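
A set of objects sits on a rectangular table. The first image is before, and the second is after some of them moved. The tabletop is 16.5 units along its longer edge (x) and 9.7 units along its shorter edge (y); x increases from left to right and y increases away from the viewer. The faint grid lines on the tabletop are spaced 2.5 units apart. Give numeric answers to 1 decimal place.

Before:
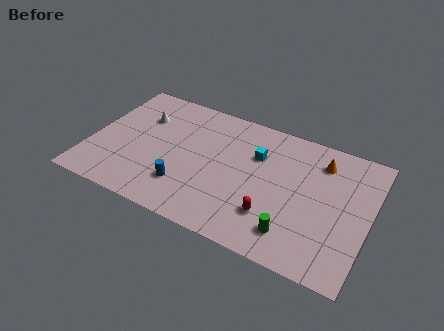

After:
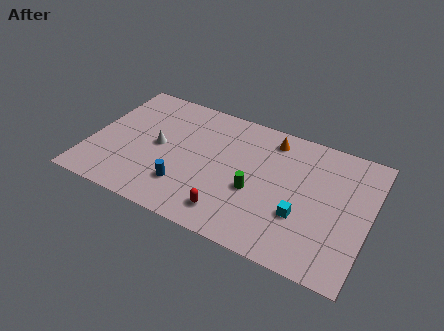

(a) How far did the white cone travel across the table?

2.3

The white cone was near (2.7, 6.8) before and (4.0, 4.9) after, so it travelled √(1.3² + 1.9²) ≈ 2.3 units.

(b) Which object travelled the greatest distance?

the cyan cube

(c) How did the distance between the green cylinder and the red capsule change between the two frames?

+1.0

Before: roughly 1.5 units apart; after: 2.5. That's 1.0 units further apart.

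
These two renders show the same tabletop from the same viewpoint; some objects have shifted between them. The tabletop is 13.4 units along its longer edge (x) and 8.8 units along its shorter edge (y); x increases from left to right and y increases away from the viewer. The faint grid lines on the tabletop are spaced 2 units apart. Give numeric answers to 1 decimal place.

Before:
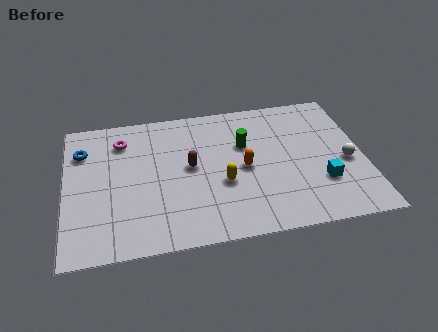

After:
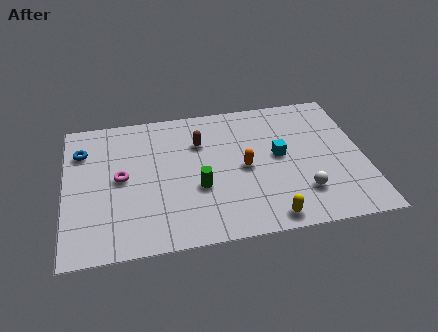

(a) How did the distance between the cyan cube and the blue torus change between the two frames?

-2.3

Before: roughly 11.3 units apart; after: 9.0. That's 2.3 units closer together.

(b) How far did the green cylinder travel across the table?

3.3

The green cylinder moved from about (8.1, 5.7) to (5.9, 3.3), a distance of √(2.2² + 2.4²) ≈ 3.3.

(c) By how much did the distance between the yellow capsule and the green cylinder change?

+1.3

They were about 2.5 units apart before and 3.8 after — 1.3 units further apart.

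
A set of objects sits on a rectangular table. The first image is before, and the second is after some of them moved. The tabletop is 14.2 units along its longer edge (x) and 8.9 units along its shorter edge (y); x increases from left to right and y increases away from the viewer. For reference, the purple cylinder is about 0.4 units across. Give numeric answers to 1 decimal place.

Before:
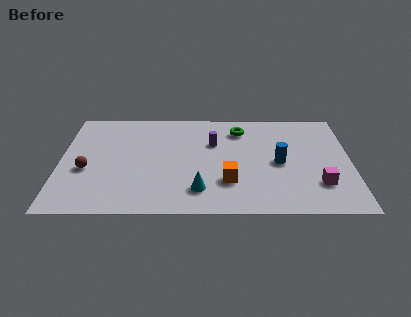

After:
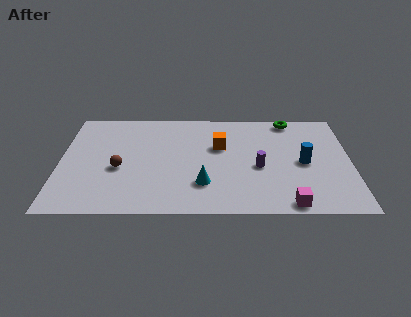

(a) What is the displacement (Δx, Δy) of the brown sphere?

(1.6, 0.1)

From the two frames, the brown sphere sits at roughly (1.3, 3.6) before and (2.9, 3.7) after.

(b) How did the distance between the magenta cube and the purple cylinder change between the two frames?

-2.9

They were about 6.2 units apart before and 3.3 after — 2.9 units closer together.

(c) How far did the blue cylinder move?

1.2

The blue cylinder moved from about (10.7, 4.2) to (11.9, 4.2), a distance of √(1.2² + 0.0²) ≈ 1.2.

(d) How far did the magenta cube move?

2.2

The magenta cube was near (12.6, 2.4) before and (11.1, 0.8) after, so it travelled √(1.5² + 1.6²) ≈ 2.2 units.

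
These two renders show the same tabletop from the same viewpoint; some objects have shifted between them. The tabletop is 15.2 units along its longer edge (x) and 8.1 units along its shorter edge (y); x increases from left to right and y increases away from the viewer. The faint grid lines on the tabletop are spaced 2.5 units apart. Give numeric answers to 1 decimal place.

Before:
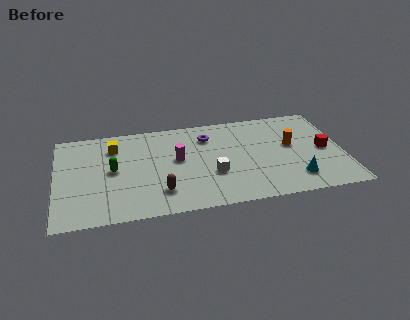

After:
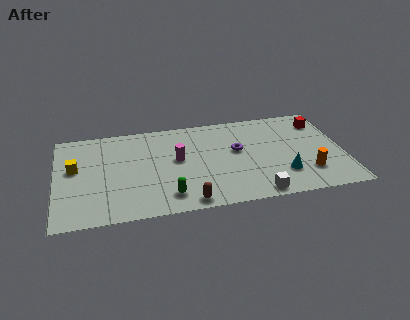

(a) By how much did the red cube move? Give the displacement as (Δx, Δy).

(0.0, 2.5)

From the two frames, the red cube sits at roughly (14.2, 3.9) before and (14.2, 6.4) after.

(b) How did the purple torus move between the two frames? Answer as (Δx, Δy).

(1.5, -1.5)

The purple torus started near (8.1, 6.2) and ended near (9.6, 4.7).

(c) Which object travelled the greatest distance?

the green capsule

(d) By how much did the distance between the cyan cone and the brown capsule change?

-1.8

Before: roughly 7.1 units apart; after: 5.3. That's 1.8 units closer together.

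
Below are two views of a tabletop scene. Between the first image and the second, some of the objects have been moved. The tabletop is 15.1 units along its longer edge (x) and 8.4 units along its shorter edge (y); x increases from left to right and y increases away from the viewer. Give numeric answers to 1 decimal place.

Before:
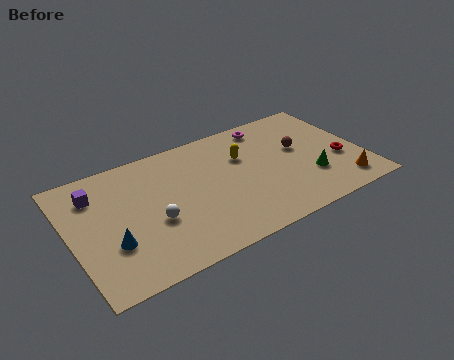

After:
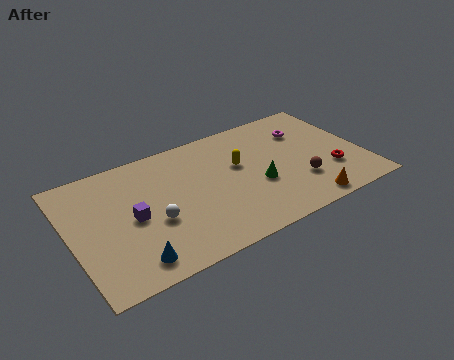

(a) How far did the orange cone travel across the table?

2.2

The orange cone was near (13.7, 1.4) before and (11.6, 0.9) after, so it travelled √(2.1² + 0.5²) ≈ 2.2 units.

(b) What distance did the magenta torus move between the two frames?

2.2

The magenta torus moved from about (10.7, 7.3) to (12.5, 6.1), a distance of √(1.8² + 1.2²) ≈ 2.2.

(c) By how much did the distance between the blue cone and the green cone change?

-3.2

The distance was about 10.3 in the first image and 7.1 in the second, so they moved 3.2 units closer together.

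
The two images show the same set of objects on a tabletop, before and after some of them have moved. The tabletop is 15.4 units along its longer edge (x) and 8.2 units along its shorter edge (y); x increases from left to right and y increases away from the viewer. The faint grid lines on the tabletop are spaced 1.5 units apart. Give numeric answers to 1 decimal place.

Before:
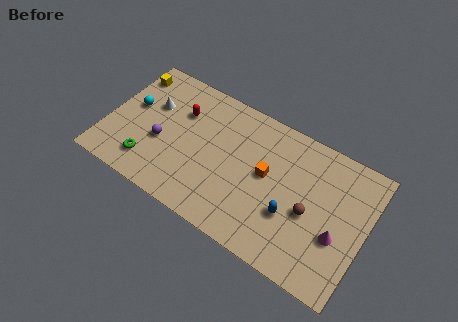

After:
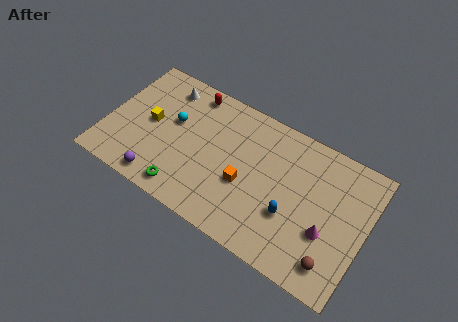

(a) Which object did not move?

the blue capsule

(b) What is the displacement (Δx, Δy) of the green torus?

(2.3, -0.6)

The green torus started near (2.8, 1.7) and ended near (5.1, 1.1).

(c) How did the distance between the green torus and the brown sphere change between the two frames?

-0.8

Before: roughly 9.6 units apart; after: 8.8. That's 0.8 units closer together.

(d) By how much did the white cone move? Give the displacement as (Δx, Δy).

(0.6, 1.5)

From the two frames, the white cone sits at roughly (2.4, 5.3) before and (3.0, 6.8) after.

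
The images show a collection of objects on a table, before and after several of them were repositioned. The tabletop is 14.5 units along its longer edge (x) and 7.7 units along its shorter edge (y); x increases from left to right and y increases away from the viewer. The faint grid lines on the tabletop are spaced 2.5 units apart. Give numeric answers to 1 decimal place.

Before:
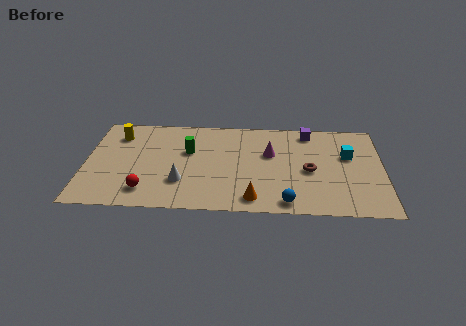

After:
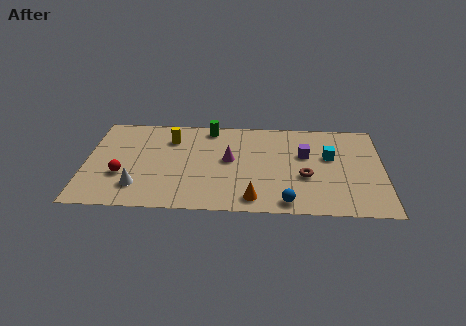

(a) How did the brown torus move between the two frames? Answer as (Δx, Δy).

(-0.2, -0.5)

The brown torus was at about (10.9, 3.5) and moved to about (10.7, 3.0).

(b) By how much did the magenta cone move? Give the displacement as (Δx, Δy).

(-2.0, -0.6)

The magenta cone was at about (9.0, 4.8) and moved to about (7.0, 4.2).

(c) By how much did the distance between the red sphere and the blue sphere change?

+1.4

They were about 6.8 units apart before and 8.2 after — 1.4 units further apart.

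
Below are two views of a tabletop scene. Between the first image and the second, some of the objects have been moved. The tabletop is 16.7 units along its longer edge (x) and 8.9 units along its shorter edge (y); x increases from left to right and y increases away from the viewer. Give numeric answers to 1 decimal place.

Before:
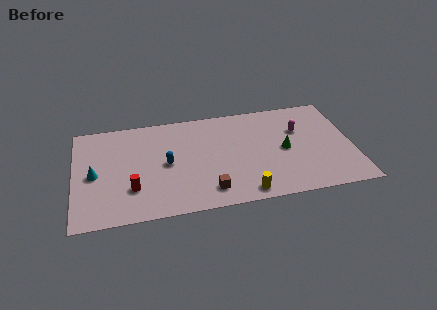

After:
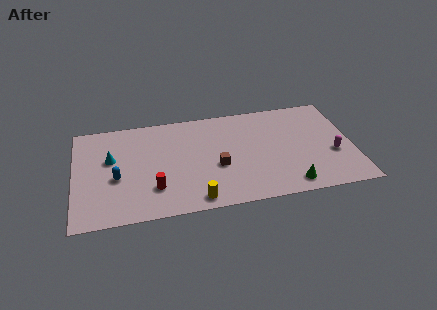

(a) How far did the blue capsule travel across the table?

3.1

From (5.5, 4.4) to (2.5, 3.7), the blue capsule covered √(3.0² + 0.7²) ≈ 3.1 units.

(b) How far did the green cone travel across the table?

3.1

From (12.6, 4.3) to (12.7, 1.2), the green cone covered √(0.1² + 3.1²) ≈ 3.1 units.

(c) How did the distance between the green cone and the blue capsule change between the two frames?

+3.4

The distance was about 7.1 in the first image and 10.5 in the second, so they moved 3.4 units further apart.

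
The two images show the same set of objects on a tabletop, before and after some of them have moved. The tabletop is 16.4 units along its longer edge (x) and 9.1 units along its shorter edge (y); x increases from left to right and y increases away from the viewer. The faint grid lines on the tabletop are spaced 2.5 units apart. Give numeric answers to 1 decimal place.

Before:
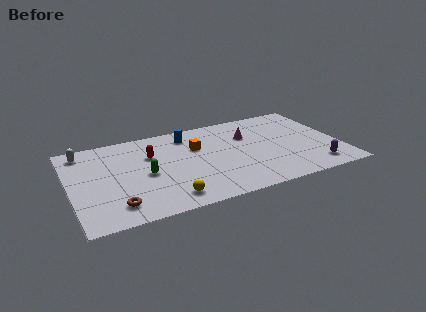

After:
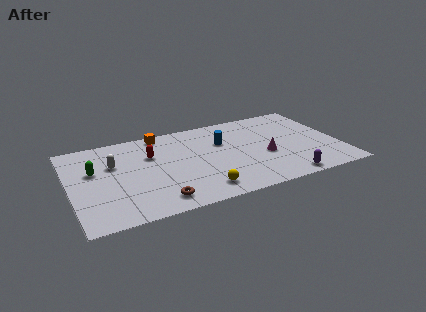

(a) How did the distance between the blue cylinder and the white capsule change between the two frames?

+0.3

The distance was about 6.4 in the first image and 6.7 in the second, so they moved 0.3 units further apart.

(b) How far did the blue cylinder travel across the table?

2.5

The blue cylinder moved from about (7.4, 7.5) to (9.4, 6.0), a distance of √(2.0² + 1.5²) ≈ 2.5.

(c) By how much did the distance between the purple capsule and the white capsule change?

-3.8

Before: roughly 15.0 units apart; after: 11.2. That's 3.8 units closer together.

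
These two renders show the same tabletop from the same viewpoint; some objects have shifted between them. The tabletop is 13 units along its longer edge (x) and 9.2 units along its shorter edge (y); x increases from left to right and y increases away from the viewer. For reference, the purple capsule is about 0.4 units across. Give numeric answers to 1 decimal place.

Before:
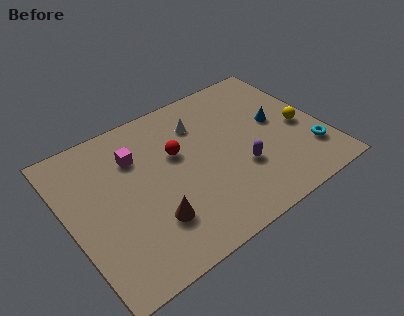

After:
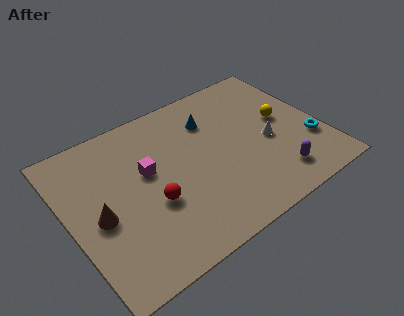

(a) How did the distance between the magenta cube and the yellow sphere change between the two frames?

-1.5

The distance was about 8.6 in the first image and 7.1 in the second, so they moved 1.5 units closer together.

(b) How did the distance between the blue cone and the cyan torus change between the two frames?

+3.0

They were about 3.0 units apart before and 6.0 after — 3.0 units further apart.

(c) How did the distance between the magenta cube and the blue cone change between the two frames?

-3.4

The distance was about 7.3 in the first image and 3.9 in the second, so they moved 3.4 units closer together.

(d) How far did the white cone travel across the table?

4.2

From (7.1, 6.9) to (10.2, 4.0), the white cone covered √(3.1² + 2.9²) ≈ 4.2 units.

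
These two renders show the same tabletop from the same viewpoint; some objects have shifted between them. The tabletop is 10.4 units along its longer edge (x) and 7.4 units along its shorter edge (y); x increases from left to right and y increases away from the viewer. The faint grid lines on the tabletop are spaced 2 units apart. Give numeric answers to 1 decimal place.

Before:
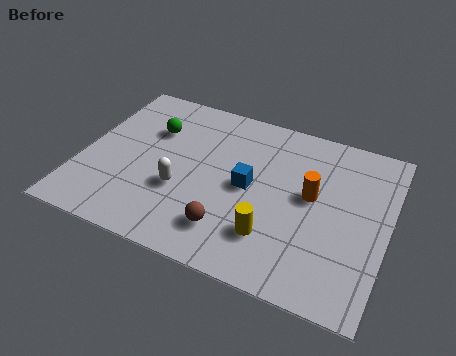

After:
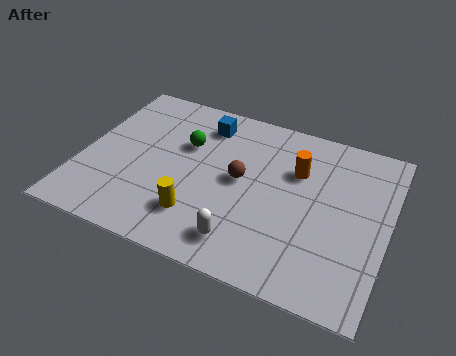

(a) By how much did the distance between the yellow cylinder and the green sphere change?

-2.4

They were about 5.5 units apart before and 3.1 after — 2.4 units closer together.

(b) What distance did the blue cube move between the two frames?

2.9

The blue cube was near (5.7, 3.7) before and (3.9, 6.0) after, so it travelled √(1.8² + 2.3²) ≈ 2.9 units.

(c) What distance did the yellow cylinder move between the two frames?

2.5

The yellow cylinder moved from about (6.7, 1.9) to (4.2, 1.8), a distance of √(2.5² + 0.1²) ≈ 2.5.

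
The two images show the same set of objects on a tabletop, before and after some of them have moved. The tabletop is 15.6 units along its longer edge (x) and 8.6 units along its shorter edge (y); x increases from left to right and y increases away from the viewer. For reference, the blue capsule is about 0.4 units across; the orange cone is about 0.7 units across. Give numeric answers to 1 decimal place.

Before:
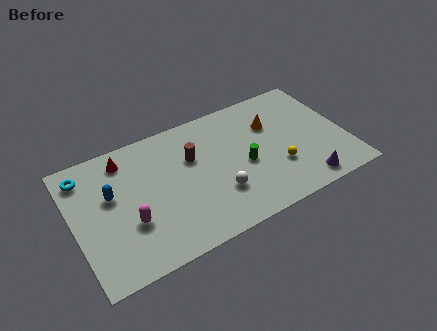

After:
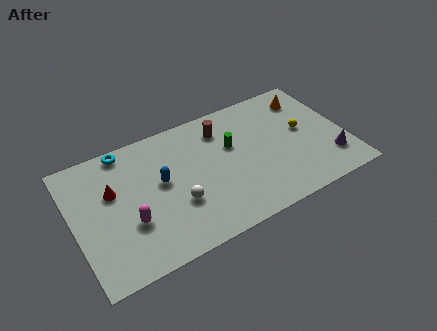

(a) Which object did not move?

the magenta capsule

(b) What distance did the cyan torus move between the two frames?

2.5

The cyan torus moved from about (0.9, 7.1) to (3.3, 7.8), a distance of √(2.4² + 0.7²) ≈ 2.5.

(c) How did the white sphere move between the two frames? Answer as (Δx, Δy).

(-2.3, 0.4)

From the two frames, the white sphere sits at roughly (8.0, 2.6) before and (5.7, 3.0) after.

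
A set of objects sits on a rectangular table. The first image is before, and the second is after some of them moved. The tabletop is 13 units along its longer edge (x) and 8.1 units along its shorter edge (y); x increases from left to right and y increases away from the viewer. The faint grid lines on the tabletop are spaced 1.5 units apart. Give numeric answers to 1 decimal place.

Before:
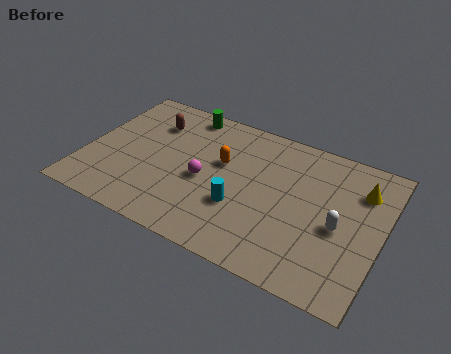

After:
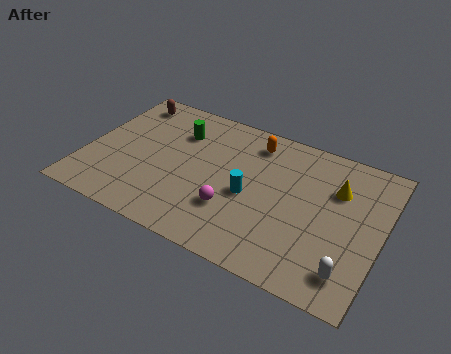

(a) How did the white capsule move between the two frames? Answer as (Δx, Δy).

(0.7, -2.1)

From the two frames, the white capsule sits at roughly (11.2, 3.6) before and (11.9, 1.5) after.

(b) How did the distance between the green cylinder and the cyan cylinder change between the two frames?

-1.2

They were about 5.4 units apart before and 4.2 after — 1.2 units closer together.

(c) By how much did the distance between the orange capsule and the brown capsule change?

+2.3

They were about 3.5 units apart before and 5.8 after — 2.3 units further apart.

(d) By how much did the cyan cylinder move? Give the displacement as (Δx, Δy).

(0.3, 0.8)

The cyan cylinder started near (7.0, 2.8) and ended near (7.3, 3.6).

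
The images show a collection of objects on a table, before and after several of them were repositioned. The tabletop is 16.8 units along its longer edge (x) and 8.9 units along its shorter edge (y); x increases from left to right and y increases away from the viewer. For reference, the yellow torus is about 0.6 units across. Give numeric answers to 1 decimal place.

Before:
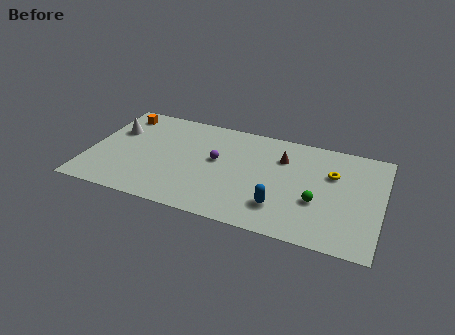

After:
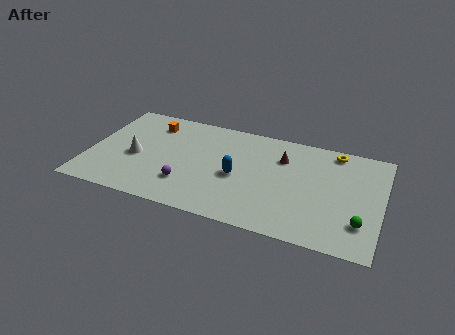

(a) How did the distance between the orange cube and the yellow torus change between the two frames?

-2.0

The distance was about 12.6 in the first image and 10.6 in the second, so they moved 2.0 units closer together.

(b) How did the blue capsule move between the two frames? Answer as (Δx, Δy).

(-2.6, 1.8)

The blue capsule was at about (11.2, 2.2) and moved to about (8.6, 4.0).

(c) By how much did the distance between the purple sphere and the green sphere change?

+3.8

They were about 6.1 units apart before and 9.9 after — 3.8 units further apart.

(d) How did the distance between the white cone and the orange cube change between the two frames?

+1.7

The distance was about 1.6 in the first image and 3.3 in the second, so they moved 1.7 units further apart.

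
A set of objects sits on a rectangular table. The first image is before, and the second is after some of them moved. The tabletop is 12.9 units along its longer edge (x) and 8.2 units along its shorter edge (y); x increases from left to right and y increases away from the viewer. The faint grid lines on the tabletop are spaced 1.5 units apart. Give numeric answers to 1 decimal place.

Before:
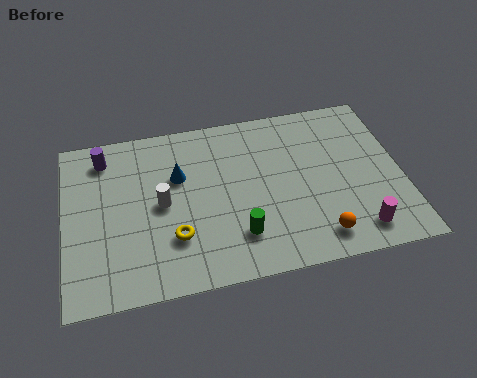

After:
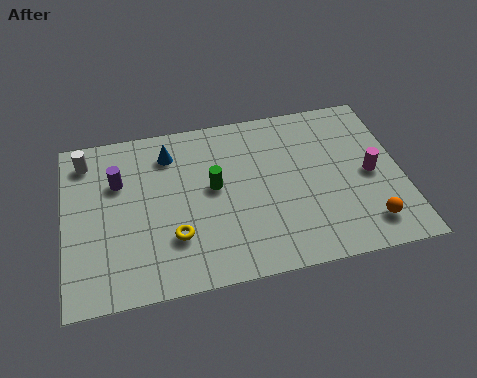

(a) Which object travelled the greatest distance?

the white cylinder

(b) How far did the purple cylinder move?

1.4

The purple cylinder was near (1.6, 6.8) before and (2.1, 5.5) after, so it travelled √(0.5² + 1.3²) ≈ 1.4 units.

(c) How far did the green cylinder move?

2.6

The green cylinder was near (6.5, 2.0) before and (5.7, 4.5) after, so it travelled √(0.8² + 2.5²) ≈ 2.6 units.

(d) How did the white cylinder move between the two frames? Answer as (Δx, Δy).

(-2.8, 2.7)

From the two frames, the white cylinder sits at roughly (3.7, 4.1) before and (0.9, 6.8) after.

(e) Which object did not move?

the yellow torus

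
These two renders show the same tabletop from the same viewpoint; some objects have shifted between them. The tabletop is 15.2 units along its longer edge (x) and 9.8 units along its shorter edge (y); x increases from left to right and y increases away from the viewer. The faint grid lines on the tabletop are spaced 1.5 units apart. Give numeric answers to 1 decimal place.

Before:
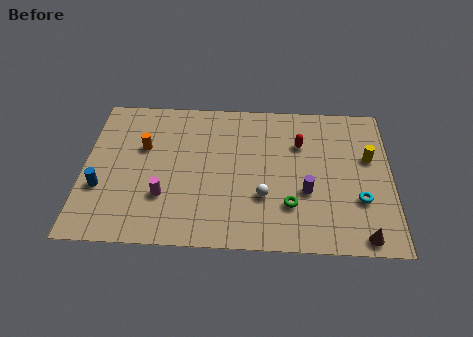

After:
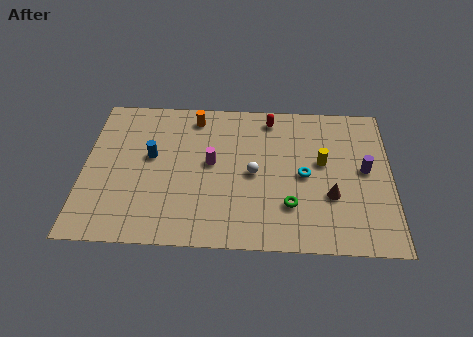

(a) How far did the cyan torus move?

3.1

From (13.6, 3.2) to (10.9, 4.7), the cyan torus covered √(2.7² + 1.5²) ≈ 3.1 units.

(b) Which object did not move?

the green torus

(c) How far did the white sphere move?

1.6

The white sphere was near (8.9, 3.2) before and (8.4, 4.7) after, so it travelled √(0.5² + 1.5²) ≈ 1.6 units.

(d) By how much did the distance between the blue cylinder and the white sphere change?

-2.8

Before: roughly 8.0 units apart; after: 5.2. That's 2.8 units closer together.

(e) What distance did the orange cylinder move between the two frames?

3.3

The orange cylinder was near (2.9, 6.2) before and (5.4, 8.4) after, so it travelled √(2.5² + 2.2²) ≈ 3.3 units.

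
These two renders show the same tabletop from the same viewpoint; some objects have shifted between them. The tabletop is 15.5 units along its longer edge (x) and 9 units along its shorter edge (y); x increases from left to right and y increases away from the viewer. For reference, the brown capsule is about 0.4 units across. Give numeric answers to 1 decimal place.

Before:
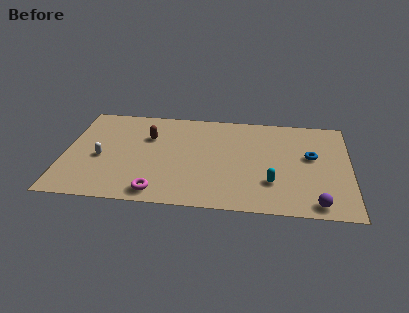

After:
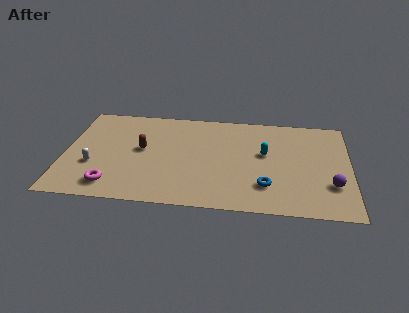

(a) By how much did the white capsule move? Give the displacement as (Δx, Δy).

(-0.4, -0.7)

The white capsule was at about (2.0, 3.9) and moved to about (1.6, 3.2).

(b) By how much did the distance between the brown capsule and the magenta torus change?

-1.3

Before: roughly 5.0 units apart; after: 3.7. That's 1.3 units closer together.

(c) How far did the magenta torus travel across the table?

2.5

The magenta torus moved from about (5.2, 1.1) to (2.7, 1.5), a distance of √(2.5² + 0.4²) ≈ 2.5.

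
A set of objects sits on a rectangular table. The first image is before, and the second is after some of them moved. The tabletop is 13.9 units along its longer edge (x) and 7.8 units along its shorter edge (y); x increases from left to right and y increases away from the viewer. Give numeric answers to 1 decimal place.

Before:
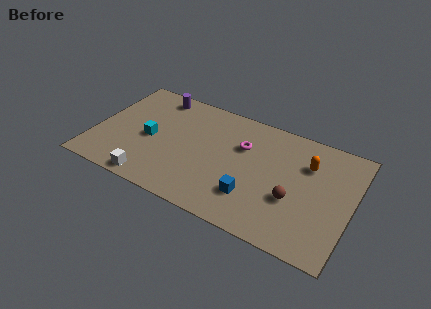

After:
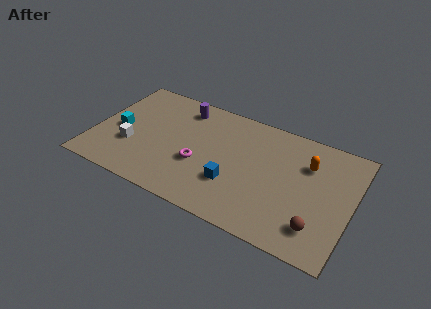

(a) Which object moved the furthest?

the magenta torus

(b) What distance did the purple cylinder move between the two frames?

1.5

The purple cylinder moved from about (2.9, 6.8) to (4.4, 6.5), a distance of √(1.5² + 0.3²) ≈ 1.5.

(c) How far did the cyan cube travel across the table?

1.7

The cyan cube was near (3.0, 3.6) before and (1.3, 3.6) after, so it travelled √(1.7² + 0.0²) ≈ 1.7 units.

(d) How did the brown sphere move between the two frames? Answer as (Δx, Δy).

(1.4, -1.2)

The brown sphere was at about (10.9, 2.9) and moved to about (12.3, 1.7).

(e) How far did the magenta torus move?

3.0

From (7.9, 5.2) to (5.8, 3.0), the magenta torus covered √(2.1² + 2.2²) ≈ 3.0 units.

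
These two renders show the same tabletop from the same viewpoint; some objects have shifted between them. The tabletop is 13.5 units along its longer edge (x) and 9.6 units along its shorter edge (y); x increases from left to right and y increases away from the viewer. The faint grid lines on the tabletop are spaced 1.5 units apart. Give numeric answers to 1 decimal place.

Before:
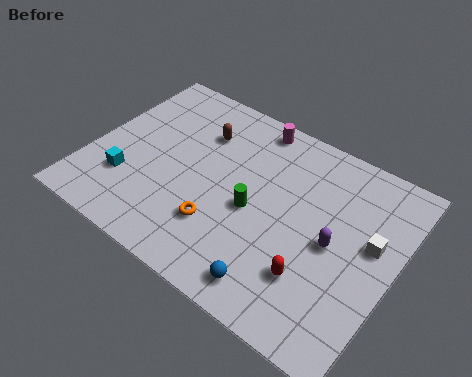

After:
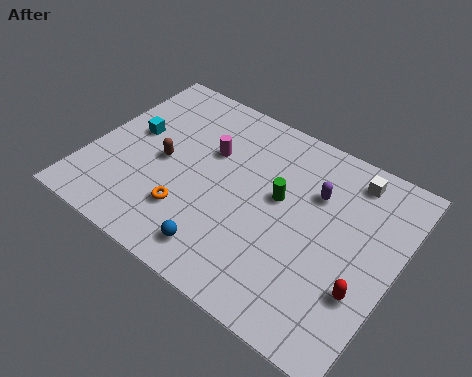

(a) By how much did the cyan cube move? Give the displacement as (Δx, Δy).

(-0.3, 2.6)

The cyan cube started near (1.9, 2.8) and ended near (1.6, 5.4).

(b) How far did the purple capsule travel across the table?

2.3

From (10.9, 4.6) to (9.7, 6.6), the purple capsule covered √(1.2² + 2.0²) ≈ 2.3 units.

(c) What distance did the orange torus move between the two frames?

1.4

The orange torus moved from about (6.2, 2.7) to (4.8, 2.6), a distance of √(1.4² + 0.1²) ≈ 1.4.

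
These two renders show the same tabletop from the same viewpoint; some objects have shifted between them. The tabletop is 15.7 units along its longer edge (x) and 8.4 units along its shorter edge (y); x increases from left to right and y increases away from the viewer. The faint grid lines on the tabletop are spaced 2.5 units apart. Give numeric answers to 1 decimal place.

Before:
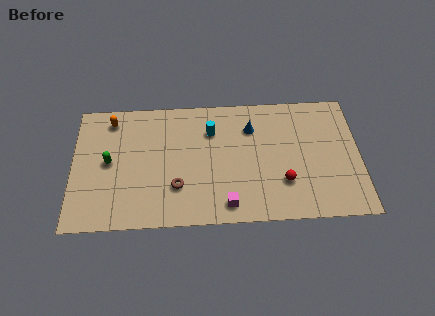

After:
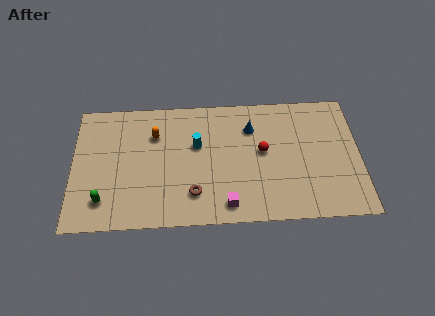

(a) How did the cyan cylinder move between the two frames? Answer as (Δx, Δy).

(-0.8, -0.9)

From the two frames, the cyan cylinder sits at roughly (7.6, 6.1) before and (6.8, 5.2) after.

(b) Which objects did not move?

the blue cone and the magenta cube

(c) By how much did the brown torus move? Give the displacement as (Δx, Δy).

(0.9, -0.5)

The brown torus started near (5.7, 2.5) and ended near (6.6, 2.0).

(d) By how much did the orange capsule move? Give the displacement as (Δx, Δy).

(2.4, -1.1)

From the two frames, the orange capsule sits at roughly (2.1, 7.1) before and (4.5, 6.0) after.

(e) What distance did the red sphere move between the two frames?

2.4

The red sphere moved from about (11.5, 2.5) to (10.4, 4.6), a distance of √(1.1² + 2.1²) ≈ 2.4.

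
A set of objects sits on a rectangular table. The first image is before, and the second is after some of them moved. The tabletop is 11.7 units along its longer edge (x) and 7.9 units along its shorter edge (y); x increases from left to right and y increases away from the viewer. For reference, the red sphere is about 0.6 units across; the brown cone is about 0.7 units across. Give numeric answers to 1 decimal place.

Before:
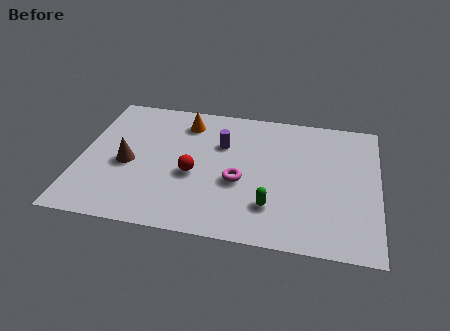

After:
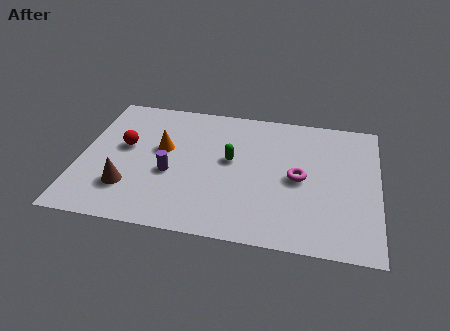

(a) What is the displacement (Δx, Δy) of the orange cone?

(-0.8, -1.8)

The orange cone started near (4.0, 6.4) and ended near (3.2, 4.6).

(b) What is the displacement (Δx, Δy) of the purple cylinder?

(-1.9, -2.1)

The purple cylinder was at about (5.5, 5.3) and moved to about (3.6, 3.2).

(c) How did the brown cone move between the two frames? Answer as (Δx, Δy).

(0.1, -1.4)

The brown cone was at about (1.9, 3.5) and moved to about (2.0, 2.1).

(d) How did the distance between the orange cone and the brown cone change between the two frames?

-0.8

They were about 3.6 units apart before and 2.8 after — 0.8 units closer together.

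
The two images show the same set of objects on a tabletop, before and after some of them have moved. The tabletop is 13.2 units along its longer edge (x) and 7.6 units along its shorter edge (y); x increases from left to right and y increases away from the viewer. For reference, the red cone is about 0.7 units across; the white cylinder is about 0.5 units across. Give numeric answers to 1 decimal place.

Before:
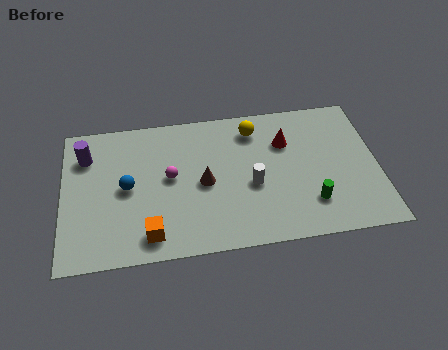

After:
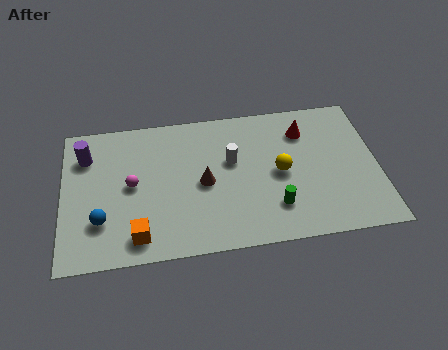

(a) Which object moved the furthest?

the yellow sphere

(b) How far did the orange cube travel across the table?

0.5

The orange cube moved from about (3.6, 1.2) to (3.1, 1.2), a distance of √(0.5² + 0.0²) ≈ 0.5.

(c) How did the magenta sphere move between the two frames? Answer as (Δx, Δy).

(-1.6, -0.2)

The magenta sphere was at about (4.5, 4.1) and moved to about (2.9, 3.9).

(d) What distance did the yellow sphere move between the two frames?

2.7

From (8.1, 6.2) to (9.1, 3.7), the yellow sphere covered √(1.0² + 2.5²) ≈ 2.7 units.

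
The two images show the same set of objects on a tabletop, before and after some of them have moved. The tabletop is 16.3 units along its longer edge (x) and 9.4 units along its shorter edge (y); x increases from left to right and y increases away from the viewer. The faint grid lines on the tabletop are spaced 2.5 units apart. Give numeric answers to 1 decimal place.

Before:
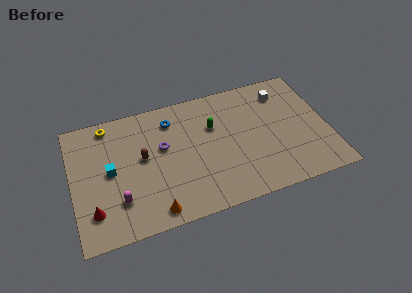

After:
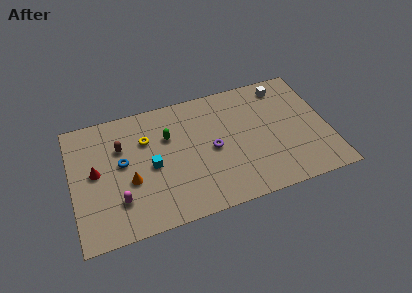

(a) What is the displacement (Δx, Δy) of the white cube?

(0.1, 0.5)

The white cube was at about (13.7, 7.5) and moved to about (13.8, 8.0).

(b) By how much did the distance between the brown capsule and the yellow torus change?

-2.1

Before: roughly 3.7 units apart; after: 1.6. That's 2.1 units closer together.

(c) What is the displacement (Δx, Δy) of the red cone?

(0.3, 2.8)

The red cone started near (1.2, 2.2) and ended near (1.5, 5.0).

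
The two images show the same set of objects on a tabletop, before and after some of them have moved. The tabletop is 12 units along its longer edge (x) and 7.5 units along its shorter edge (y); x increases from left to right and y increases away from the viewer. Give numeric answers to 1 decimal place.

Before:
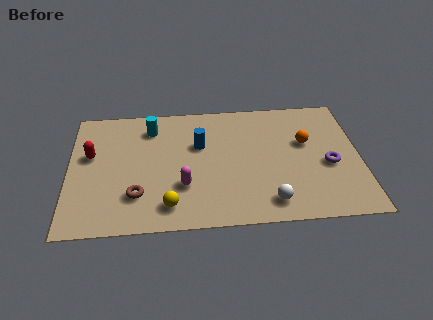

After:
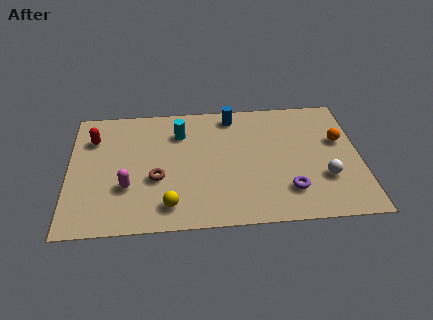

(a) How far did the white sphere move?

2.6

The white sphere was near (8.2, 1.2) before and (10.5, 2.4) after, so it travelled √(2.3² + 1.2²) ≈ 2.6 units.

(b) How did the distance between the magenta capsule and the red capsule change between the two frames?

-1.0

The distance was about 4.3 in the first image and 3.3 in the second, so they moved 1.0 units closer together.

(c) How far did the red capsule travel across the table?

1.0

The red capsule moved from about (0.9, 4.5) to (1.0, 5.5), a distance of √(0.1² + 1.0²) ≈ 1.0.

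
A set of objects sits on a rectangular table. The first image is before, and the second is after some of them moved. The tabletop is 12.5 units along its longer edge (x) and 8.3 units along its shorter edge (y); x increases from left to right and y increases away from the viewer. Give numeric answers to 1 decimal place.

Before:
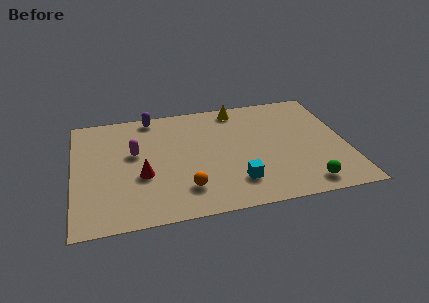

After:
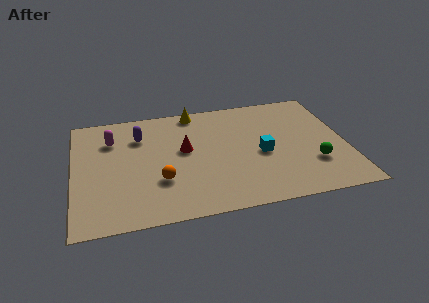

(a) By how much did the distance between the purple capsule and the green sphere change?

-0.7

Before: roughly 9.3 units apart; after: 8.6. That's 0.7 units closer together.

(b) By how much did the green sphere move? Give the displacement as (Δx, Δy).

(0.5, 1.4)

From the two frames, the green sphere sits at roughly (10.4, 1.1) before and (10.9, 2.5) after.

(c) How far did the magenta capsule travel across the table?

1.6

The magenta capsule was near (2.8, 4.9) before and (1.8, 6.1) after, so it travelled √(1.0² + 1.2²) ≈ 1.6 units.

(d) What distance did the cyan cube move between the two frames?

2.2

From (7.3, 1.9) to (8.6, 3.7), the cyan cube covered √(1.3² + 1.8²) ≈ 2.2 units.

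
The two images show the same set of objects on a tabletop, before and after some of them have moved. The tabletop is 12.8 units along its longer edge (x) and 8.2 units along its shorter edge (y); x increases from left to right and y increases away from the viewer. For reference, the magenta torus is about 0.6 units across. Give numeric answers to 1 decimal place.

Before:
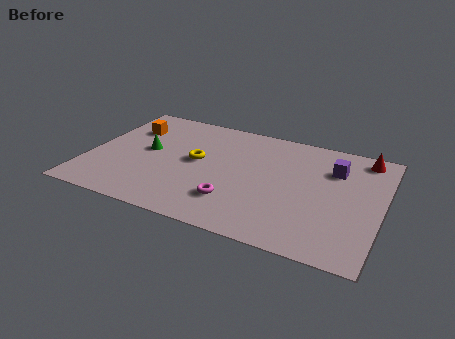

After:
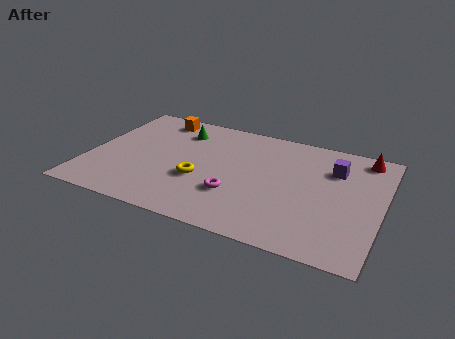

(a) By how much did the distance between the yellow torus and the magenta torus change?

-1.3

The distance was about 3.0 in the first image and 1.7 in the second, so they moved 1.3 units closer together.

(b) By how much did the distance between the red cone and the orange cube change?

-1.2

The distance was about 10.4 in the first image and 9.2 in the second, so they moved 1.2 units closer together.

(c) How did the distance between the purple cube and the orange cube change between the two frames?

-1.0

Before: roughly 9.1 units apart; after: 8.1. That's 1.0 units closer together.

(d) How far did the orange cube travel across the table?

1.6

The orange cube was near (1.5, 5.9) before and (2.6, 7.1) after, so it travelled √(1.1² + 1.2²) ≈ 1.6 units.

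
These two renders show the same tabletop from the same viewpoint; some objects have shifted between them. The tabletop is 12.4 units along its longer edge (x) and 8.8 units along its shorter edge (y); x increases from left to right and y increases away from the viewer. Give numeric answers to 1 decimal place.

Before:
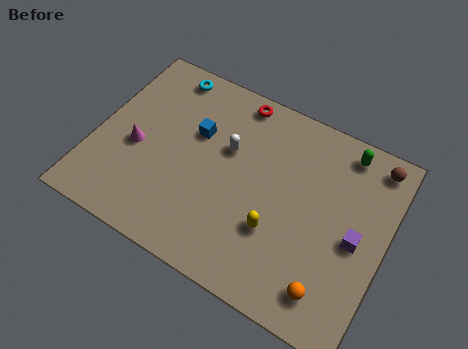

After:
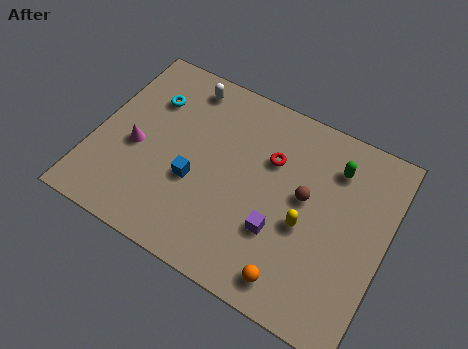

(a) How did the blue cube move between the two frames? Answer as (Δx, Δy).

(0.3, -2.2)

From the two frames, the blue cube sits at roughly (4.1, 5.6) before and (4.4, 3.4) after.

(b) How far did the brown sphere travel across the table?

3.8

The brown sphere moved from about (11.5, 7.7) to (8.9, 4.9), a distance of √(2.6² + 2.8²) ≈ 3.8.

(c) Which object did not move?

the magenta cone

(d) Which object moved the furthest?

the brown sphere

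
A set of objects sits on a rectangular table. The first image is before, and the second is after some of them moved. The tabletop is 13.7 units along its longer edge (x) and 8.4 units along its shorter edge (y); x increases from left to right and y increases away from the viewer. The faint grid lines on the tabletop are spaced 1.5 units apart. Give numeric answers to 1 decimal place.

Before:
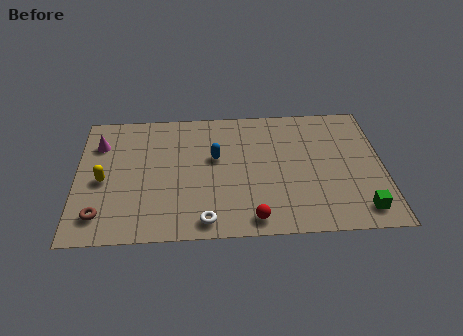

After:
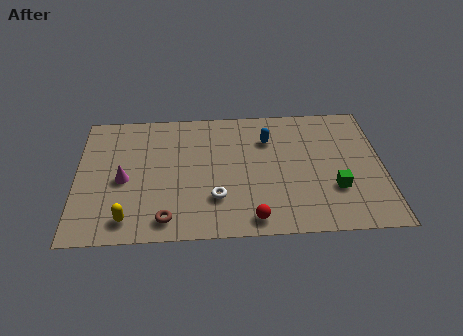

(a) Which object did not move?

the red sphere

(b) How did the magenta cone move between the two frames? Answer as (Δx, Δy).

(1.1, -2.4)

From the two frames, the magenta cone sits at roughly (1.0, 6.2) before and (2.1, 3.8) after.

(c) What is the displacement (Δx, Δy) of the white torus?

(0.5, 1.4)

From the two frames, the white torus sits at roughly (5.7, 1.0) before and (6.2, 2.4) after.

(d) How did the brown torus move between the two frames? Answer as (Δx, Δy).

(2.9, -0.4)

From the two frames, the brown torus sits at roughly (1.1, 1.6) before and (4.0, 1.2) after.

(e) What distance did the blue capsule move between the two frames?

2.6

The blue capsule was near (6.2, 5.0) before and (8.6, 6.1) after, so it travelled √(2.4² + 1.1²) ≈ 2.6 units.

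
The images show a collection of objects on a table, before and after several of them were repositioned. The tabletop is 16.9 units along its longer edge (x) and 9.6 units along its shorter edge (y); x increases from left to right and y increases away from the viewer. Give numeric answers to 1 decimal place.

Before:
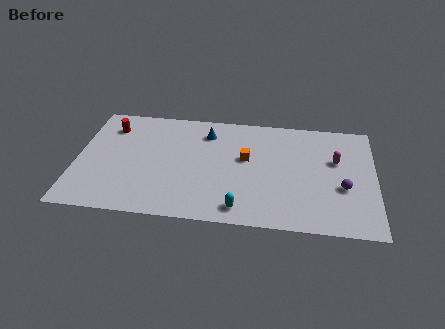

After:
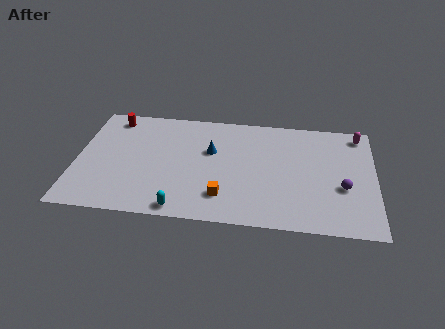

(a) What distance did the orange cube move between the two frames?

3.6

The orange cube moved from about (9.6, 5.6) to (8.4, 2.2), a distance of √(1.2² + 3.4²) ≈ 3.6.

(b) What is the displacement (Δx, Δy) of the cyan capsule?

(-3.3, -0.4)

The cyan capsule started near (9.4, 1.3) and ended near (6.1, 0.9).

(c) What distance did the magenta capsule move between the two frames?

2.7

From (14.7, 6.0) to (16.0, 8.4), the magenta capsule covered √(1.3² + 2.4²) ≈ 2.7 units.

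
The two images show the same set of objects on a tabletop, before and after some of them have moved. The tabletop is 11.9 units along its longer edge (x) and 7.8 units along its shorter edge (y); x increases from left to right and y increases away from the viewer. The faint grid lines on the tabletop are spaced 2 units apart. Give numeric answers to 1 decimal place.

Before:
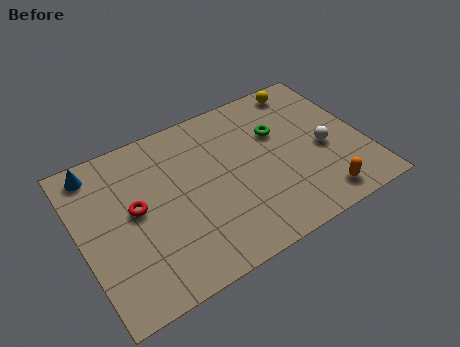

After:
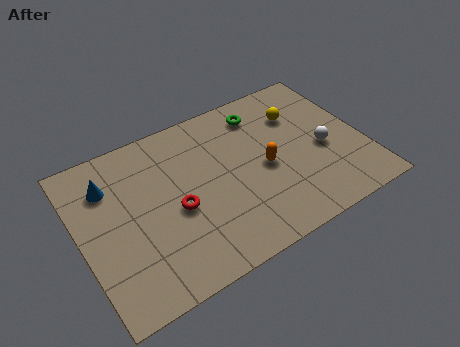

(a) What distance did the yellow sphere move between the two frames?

1.4

The yellow sphere moved from about (10.0, 6.9) to (9.5, 5.6), a distance of √(0.5² + 1.3²) ≈ 1.4.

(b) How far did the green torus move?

1.4

From (8.5, 5.1) to (8.0, 6.4), the green torus covered √(0.5² + 1.3²) ≈ 1.4 units.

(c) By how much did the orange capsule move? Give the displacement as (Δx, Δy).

(-1.9, 2.5)

The orange capsule started near (9.6, 1.1) and ended near (7.7, 3.6).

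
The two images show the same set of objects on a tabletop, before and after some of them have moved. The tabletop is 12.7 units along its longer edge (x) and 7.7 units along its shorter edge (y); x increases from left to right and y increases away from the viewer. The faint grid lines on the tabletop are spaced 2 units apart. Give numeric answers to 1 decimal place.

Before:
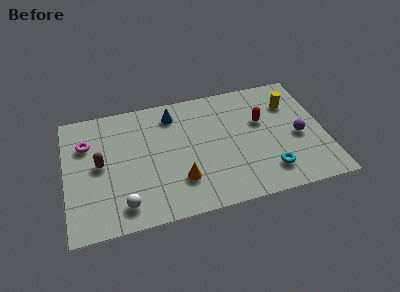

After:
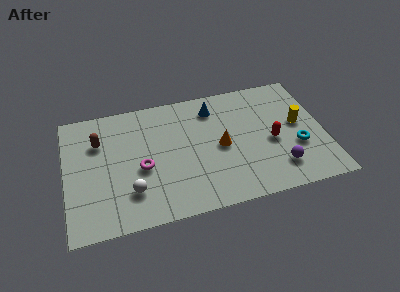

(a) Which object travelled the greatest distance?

the magenta torus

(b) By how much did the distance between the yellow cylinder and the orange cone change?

-2.8

The distance was about 6.7 in the first image and 3.9 in the second, so they moved 2.8 units closer together.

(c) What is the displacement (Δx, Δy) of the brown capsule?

(0.0, 1.4)

The brown capsule started near (1.7, 4.0) and ended near (1.7, 5.4).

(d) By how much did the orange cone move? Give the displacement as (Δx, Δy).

(2.1, 1.6)

From the two frames, the orange cone sits at roughly (5.5, 2.1) before and (7.6, 3.7) after.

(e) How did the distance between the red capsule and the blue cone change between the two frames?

-0.7

The distance was about 4.6 in the first image and 3.9 in the second, so they moved 0.7 units closer together.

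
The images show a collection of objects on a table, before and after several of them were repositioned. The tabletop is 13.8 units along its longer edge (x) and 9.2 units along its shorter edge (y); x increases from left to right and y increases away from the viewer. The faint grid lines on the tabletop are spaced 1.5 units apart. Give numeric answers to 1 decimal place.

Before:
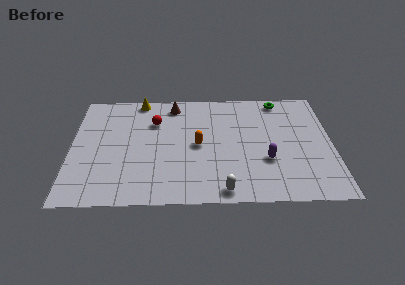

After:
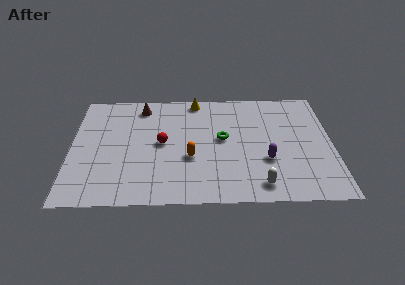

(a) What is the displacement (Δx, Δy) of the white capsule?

(1.9, 0.4)

From the two frames, the white capsule sits at roughly (8.0, 0.9) before and (9.9, 1.3) after.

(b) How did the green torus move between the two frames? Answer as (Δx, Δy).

(-3.1, -3.2)

From the two frames, the green torus sits at roughly (11.1, 8.2) before and (8.0, 5.0) after.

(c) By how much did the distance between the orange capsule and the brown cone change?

+1.4

Before: roughly 3.6 units apart; after: 5.0. That's 1.4 units further apart.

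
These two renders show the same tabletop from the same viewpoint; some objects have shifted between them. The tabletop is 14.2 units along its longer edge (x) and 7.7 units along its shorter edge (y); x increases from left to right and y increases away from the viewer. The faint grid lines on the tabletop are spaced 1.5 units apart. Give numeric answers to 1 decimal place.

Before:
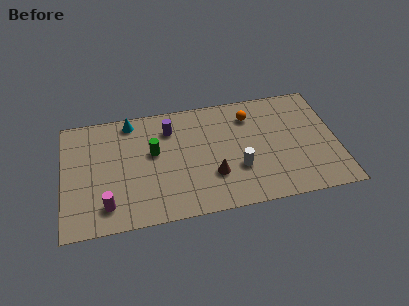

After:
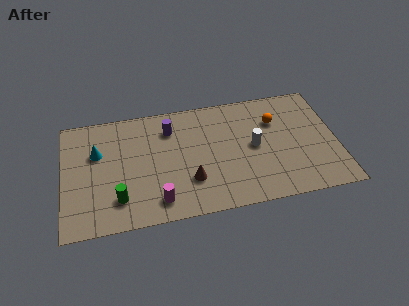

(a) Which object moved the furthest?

the green cylinder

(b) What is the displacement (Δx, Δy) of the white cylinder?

(0.9, 1.3)

The white cylinder started near (9.0, 2.6) and ended near (9.9, 3.9).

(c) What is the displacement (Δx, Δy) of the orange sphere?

(1.3, -0.6)

The orange sphere started near (9.8, 6.0) and ended near (11.1, 5.4).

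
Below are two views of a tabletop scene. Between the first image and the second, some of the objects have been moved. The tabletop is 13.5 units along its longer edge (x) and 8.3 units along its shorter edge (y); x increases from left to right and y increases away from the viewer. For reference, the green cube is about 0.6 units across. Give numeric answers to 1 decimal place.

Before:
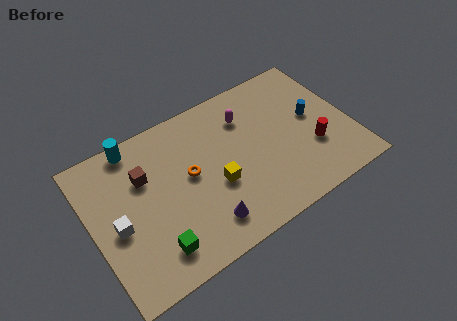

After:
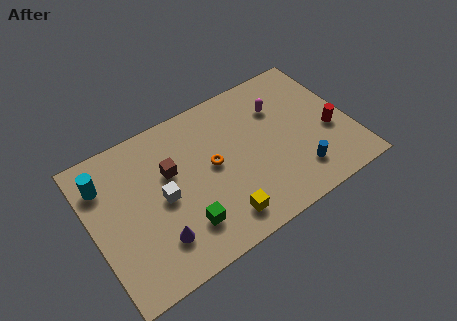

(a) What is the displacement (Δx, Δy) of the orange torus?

(1.2, -0.1)

The orange torus started near (5.1, 4.5) and ended near (6.3, 4.4).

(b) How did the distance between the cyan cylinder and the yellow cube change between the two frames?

+1.7

They were about 5.5 units apart before and 7.2 after — 1.7 units further apart.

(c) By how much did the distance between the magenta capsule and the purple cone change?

+2.6

The distance was about 5.5 in the first image and 8.1 in the second, so they moved 2.6 units further apart.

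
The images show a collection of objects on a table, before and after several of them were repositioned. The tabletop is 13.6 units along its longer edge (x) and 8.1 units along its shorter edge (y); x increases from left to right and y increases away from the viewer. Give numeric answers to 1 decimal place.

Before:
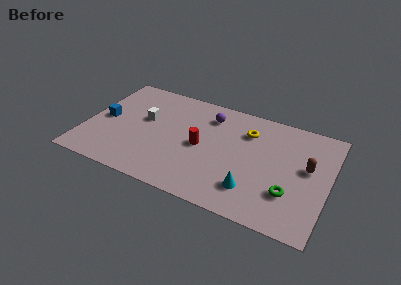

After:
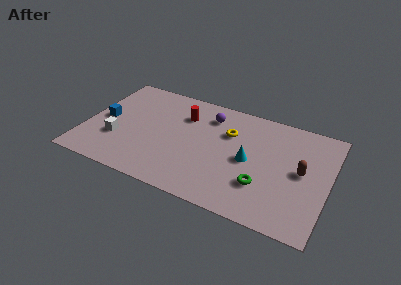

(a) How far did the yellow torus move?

1.1

The yellow torus was near (8.9, 6.0) before and (7.9, 5.5) after, so it travelled √(1.0² + 0.5²) ≈ 1.1 units.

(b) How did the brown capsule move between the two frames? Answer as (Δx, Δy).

(-0.3, -0.4)

The brown capsule was at about (12.4, 4.6) and moved to about (12.1, 4.2).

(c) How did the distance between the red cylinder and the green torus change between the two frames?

+0.6

The distance was about 5.3 in the first image and 5.9 in the second, so they moved 0.6 units further apart.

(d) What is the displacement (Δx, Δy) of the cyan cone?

(-0.4, 2.0)

The cyan cone was at about (9.6, 1.9) and moved to about (9.2, 3.9).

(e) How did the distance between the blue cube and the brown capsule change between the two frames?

-0.3

The distance was about 11.4 in the first image and 11.1 in the second, so they moved 0.3 units closer together.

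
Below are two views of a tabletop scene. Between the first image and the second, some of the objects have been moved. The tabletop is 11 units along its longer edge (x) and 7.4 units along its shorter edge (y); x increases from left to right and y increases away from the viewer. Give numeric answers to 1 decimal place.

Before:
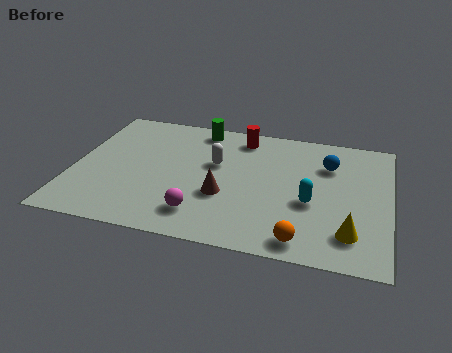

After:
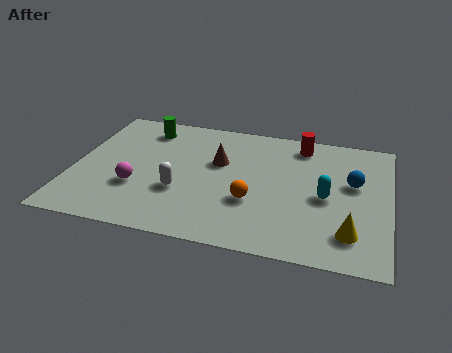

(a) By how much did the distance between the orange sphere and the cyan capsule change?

+0.5

They were about 2.1 units apart before and 2.6 after — 0.5 units further apart.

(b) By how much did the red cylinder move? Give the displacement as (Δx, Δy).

(2.1, 0.0)

The red cylinder was at about (5.7, 6.3) and moved to about (7.8, 6.3).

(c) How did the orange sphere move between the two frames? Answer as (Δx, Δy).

(-1.8, 1.7)

The orange sphere was at about (8.1, 0.9) and moved to about (6.3, 2.6).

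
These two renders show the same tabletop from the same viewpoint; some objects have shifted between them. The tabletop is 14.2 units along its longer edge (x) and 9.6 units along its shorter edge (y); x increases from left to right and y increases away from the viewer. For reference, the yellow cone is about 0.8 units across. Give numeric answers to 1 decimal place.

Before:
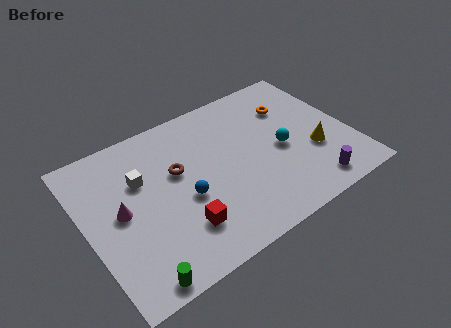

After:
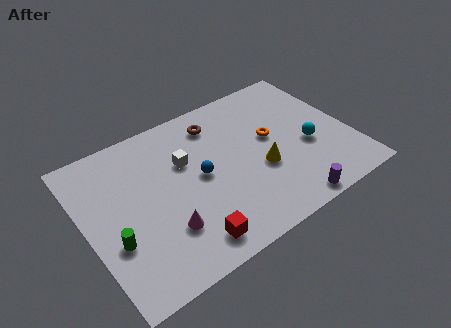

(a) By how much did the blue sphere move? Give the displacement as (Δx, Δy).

(1.0, 0.9)

The blue sphere started near (5.1, 4.0) and ended near (6.1, 4.9).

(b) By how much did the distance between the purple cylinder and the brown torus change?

-0.4

They were about 7.9 units apart before and 7.5 after — 0.4 units closer together.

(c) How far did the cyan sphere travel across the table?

1.5

The cyan sphere moved from about (10.5, 4.4) to (11.9, 3.9), a distance of √(1.4² + 0.5²) ≈ 1.5.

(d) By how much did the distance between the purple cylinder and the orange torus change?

-1.0

The distance was about 5.6 in the first image and 4.6 in the second, so they moved 1.0 units closer together.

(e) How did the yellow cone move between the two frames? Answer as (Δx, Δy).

(-2.9, 0.3)

The yellow cone was at about (12.1, 3.4) and moved to about (9.2, 3.7).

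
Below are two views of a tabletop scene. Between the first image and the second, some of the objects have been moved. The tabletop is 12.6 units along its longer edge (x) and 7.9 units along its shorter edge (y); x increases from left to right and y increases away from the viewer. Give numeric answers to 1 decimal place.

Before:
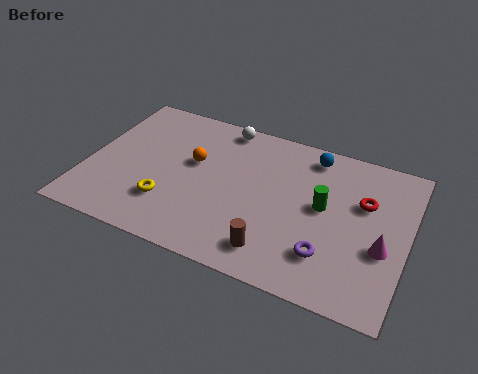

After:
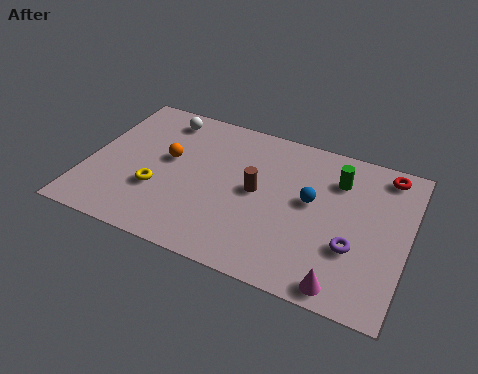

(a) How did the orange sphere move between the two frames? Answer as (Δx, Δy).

(-1.0, -0.2)

From the two frames, the orange sphere sits at roughly (4.1, 4.7) before and (3.1, 4.5) after.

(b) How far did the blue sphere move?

2.4

The blue sphere was near (8.6, 6.8) before and (8.8, 4.4) after, so it travelled √(0.2² + 2.4²) ≈ 2.4 units.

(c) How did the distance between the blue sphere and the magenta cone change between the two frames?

-0.9

Before: roughly 4.8 units apart; after: 3.9. That's 0.9 units closer together.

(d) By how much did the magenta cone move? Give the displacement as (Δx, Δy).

(-1.3, -2.3)

The magenta cone started near (11.7, 3.1) and ended near (10.4, 0.8).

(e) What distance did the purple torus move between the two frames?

1.1

From (9.7, 2.0) to (10.6, 2.7), the purple torus covered √(0.9² + 0.7²) ≈ 1.1 units.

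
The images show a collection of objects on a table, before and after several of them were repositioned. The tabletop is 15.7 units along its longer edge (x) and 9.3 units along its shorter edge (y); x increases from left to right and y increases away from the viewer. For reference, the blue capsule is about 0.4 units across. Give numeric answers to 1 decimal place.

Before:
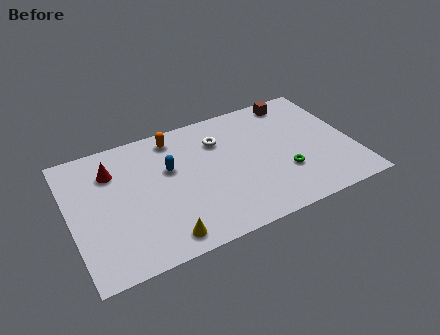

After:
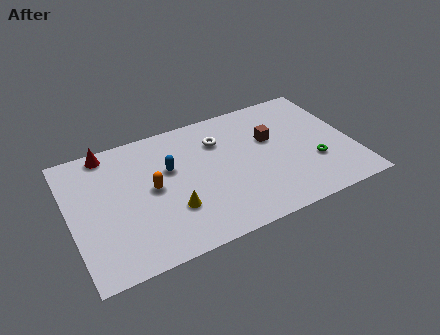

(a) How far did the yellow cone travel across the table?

1.8

From (4.7, 1.2) to (5.4, 2.9), the yellow cone covered √(0.7² + 1.7²) ≈ 1.8 units.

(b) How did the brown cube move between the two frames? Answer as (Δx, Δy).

(-1.7, -2.4)

The brown cube started near (13.0, 8.2) and ended near (11.3, 5.8).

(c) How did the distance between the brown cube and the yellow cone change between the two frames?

-4.3

Before: roughly 10.9 units apart; after: 6.6. That's 4.3 units closer together.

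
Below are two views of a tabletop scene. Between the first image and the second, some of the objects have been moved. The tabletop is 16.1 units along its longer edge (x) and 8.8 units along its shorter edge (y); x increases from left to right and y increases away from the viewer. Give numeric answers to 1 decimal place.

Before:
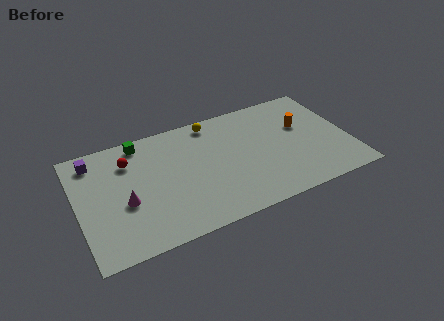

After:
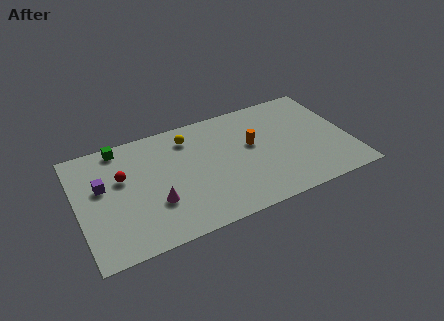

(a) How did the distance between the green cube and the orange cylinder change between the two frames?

-1.7

The distance was about 9.8 in the first image and 8.1 in the second, so they moved 1.7 units closer together.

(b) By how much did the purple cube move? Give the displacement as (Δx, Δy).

(0.3, -2.1)

The purple cube started near (1.2, 7.4) and ended near (1.5, 5.3).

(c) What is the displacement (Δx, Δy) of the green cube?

(-1.2, 0.1)

The green cube was at about (4.0, 7.8) and moved to about (2.8, 7.9).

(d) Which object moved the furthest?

the orange cylinder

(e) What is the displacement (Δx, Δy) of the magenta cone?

(1.7, -0.7)

The magenta cone started near (2.7, 3.6) and ended near (4.4, 2.9).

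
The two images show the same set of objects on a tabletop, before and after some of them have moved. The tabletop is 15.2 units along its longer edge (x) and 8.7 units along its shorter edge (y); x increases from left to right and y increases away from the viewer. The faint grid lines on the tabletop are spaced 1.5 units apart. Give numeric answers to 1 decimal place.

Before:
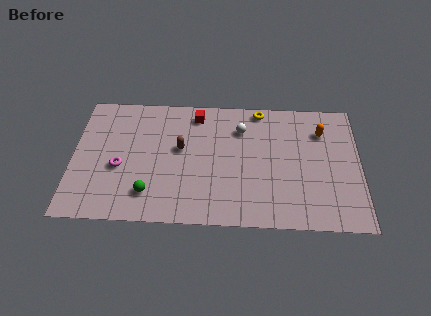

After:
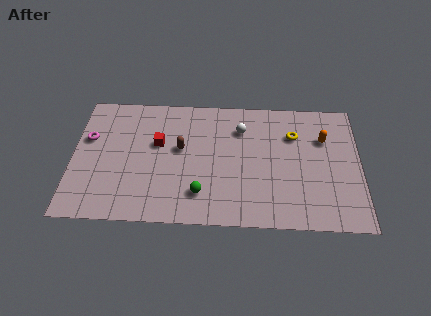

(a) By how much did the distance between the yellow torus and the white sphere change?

+1.1

The distance was about 1.7 in the first image and 2.8 in the second, so they moved 1.1 units further apart.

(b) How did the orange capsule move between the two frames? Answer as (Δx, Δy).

(0.1, -0.5)

From the two frames, the orange capsule sits at roughly (13.2, 6.5) before and (13.3, 6.0) after.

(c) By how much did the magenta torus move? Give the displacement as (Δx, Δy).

(-1.7, 1.9)

The magenta torus started near (2.5, 3.6) and ended near (0.8, 5.5).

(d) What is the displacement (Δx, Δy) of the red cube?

(-2.0, -2.1)

The red cube was at about (6.5, 7.4) and moved to about (4.5, 5.3).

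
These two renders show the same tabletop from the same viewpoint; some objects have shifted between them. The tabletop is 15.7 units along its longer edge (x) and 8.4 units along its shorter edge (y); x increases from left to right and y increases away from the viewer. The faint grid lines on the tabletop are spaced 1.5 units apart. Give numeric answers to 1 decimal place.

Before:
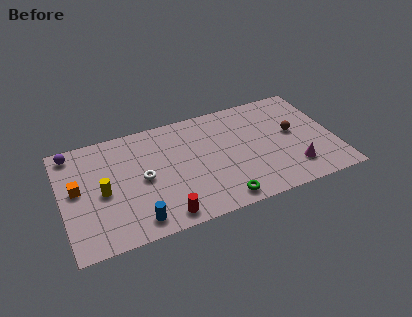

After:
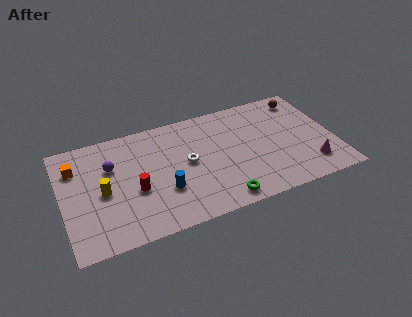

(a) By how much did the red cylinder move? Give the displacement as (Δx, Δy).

(-1.4, 2.4)

From the two frames, the red cylinder sits at roughly (5.5, 1.0) before and (4.1, 3.4) after.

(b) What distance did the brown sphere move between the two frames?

2.7

From (13.4, 4.6) to (14.3, 7.1), the brown sphere covered √(0.9² + 2.5²) ≈ 2.7 units.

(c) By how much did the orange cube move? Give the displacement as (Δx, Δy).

(0.0, 1.6)

The orange cube started near (0.9, 4.6) and ended near (0.9, 6.2).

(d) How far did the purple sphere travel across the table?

2.8

The purple sphere was near (0.8, 7.4) before and (2.9, 5.6) after, so it travelled √(2.1² + 1.8²) ≈ 2.8 units.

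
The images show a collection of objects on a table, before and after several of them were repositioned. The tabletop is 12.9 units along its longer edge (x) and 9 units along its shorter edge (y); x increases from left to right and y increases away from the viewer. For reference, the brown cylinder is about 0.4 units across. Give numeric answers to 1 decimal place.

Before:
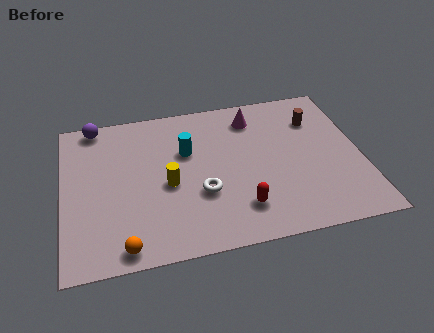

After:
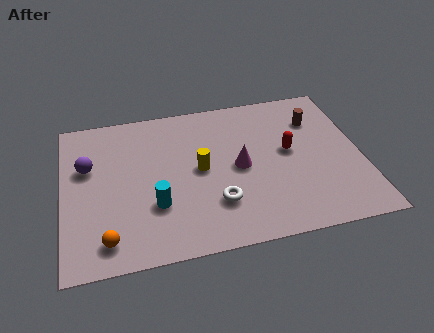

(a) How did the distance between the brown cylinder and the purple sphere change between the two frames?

+0.3

The distance was about 9.7 in the first image and 10.0 in the second, so they moved 0.3 units further apart.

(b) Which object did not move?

the brown cylinder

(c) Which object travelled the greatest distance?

the red capsule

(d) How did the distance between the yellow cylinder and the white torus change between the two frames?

+0.6

They were about 1.6 units apart before and 2.2 after — 0.6 units further apart.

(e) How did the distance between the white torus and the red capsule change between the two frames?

+2.1

The distance was about 2.0 in the first image and 4.1 in the second, so they moved 2.1 units further apart.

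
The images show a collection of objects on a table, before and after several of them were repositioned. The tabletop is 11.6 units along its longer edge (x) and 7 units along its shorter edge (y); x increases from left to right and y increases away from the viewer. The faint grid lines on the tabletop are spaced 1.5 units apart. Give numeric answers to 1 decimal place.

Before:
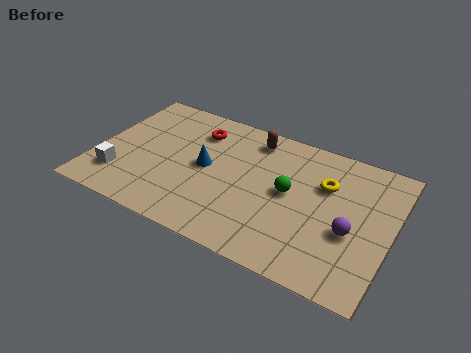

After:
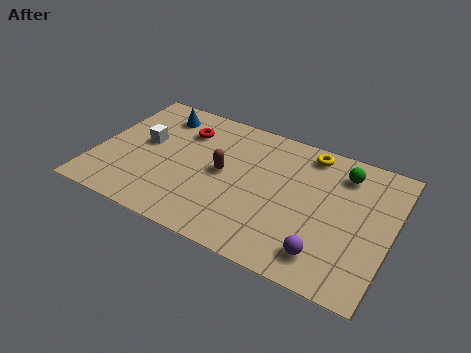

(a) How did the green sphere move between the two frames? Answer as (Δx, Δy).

(1.9, 1.9)

The green sphere was at about (7.6, 3.7) and moved to about (9.5, 5.6).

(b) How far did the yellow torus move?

1.6

The yellow torus was near (8.9, 4.7) before and (8.1, 6.1) after, so it travelled √(0.8² + 1.4²) ≈ 1.6 units.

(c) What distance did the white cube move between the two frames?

2.3

From (1.1, 1.7) to (1.8, 3.9), the white cube covered √(0.7² + 2.2²) ≈ 2.3 units.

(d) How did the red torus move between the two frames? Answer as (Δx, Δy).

(-0.5, -0.2)

The red torus started near (3.7, 5.4) and ended near (3.2, 5.2).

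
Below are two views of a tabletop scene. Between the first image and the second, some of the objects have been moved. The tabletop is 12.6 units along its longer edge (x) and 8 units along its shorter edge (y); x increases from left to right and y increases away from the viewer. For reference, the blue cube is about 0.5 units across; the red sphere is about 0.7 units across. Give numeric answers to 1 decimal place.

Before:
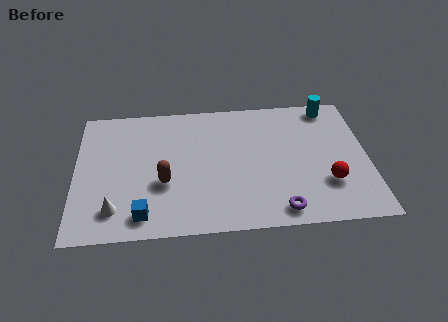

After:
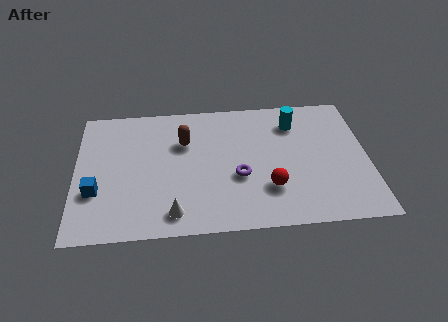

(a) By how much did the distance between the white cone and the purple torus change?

-3.6

They were about 7.0 units apart before and 3.4 after — 3.6 units closer together.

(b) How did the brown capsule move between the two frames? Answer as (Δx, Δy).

(0.9, 2.4)

The brown capsule was at about (3.8, 3.0) and moved to about (4.7, 5.4).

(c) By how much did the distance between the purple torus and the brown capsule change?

-2.0

Before: roughly 5.3 units apart; after: 3.3. That's 2.0 units closer together.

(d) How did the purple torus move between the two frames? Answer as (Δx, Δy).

(-1.7, 2.1)

From the two frames, the purple torus sits at roughly (8.7, 1.0) before and (7.0, 3.1) after.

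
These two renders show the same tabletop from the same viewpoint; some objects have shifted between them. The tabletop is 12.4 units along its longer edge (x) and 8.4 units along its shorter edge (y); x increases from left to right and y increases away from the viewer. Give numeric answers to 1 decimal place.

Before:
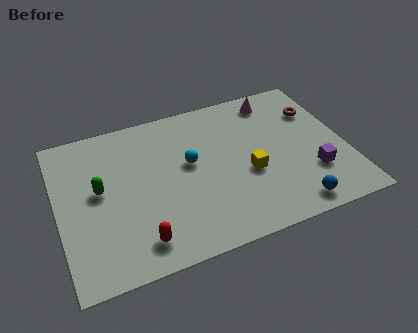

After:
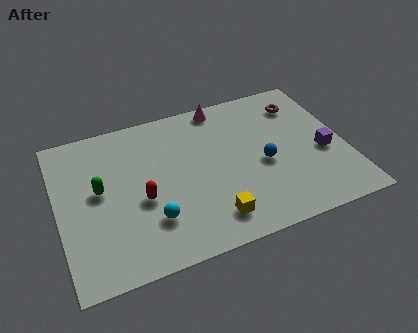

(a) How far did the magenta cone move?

2.3

The magenta cone was near (9.7, 7.2) before and (7.4, 7.6) after, so it travelled √(2.3² + 0.4²) ≈ 2.3 units.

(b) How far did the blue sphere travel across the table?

2.8

From (9.7, 1.0) to (8.8, 3.7), the blue sphere covered √(0.9² + 2.7²) ≈ 2.8 units.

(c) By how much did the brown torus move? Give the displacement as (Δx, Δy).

(-0.6, 0.6)

From the two frames, the brown torus sits at roughly (11.4, 6.0) before and (10.8, 6.6) after.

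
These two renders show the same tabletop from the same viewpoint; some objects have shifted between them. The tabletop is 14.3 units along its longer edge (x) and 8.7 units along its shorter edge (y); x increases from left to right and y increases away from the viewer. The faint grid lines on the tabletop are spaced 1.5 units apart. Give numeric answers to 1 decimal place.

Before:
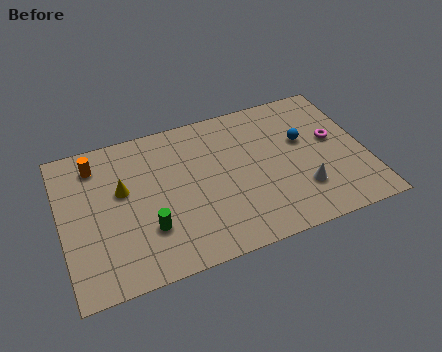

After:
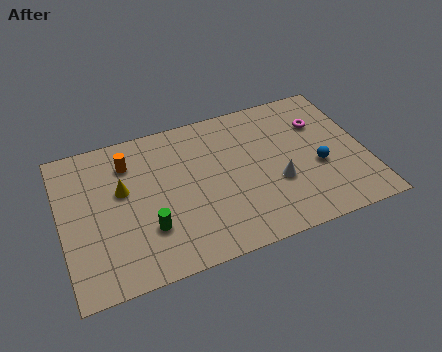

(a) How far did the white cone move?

1.4

From (11.1, 2.4) to (10.0, 3.2), the white cone covered √(1.1² + 0.8²) ≈ 1.4 units.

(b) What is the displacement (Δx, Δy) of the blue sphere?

(0.5, -1.8)

The blue sphere was at about (11.5, 5.3) and moved to about (12.0, 3.5).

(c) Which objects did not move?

the green cylinder and the yellow cone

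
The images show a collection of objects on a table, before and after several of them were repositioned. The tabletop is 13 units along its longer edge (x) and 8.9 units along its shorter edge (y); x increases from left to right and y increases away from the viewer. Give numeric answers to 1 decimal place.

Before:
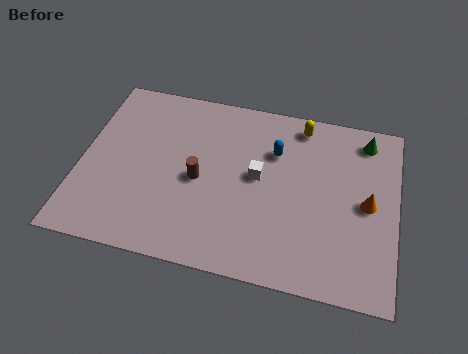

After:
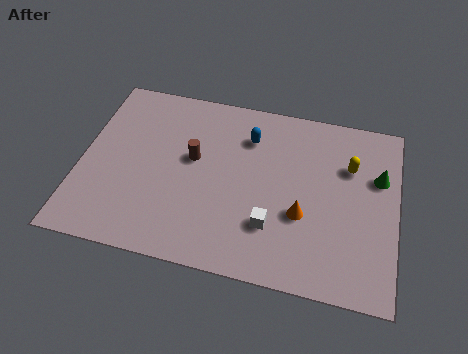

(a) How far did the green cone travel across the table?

1.9

The green cone was near (11.6, 7.6) before and (12.2, 5.8) after, so it travelled √(0.6² + 1.8²) ≈ 1.9 units.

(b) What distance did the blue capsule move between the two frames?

1.2

The blue capsule was near (7.9, 6.2) before and (6.8, 6.7) after, so it travelled √(1.1² + 0.5²) ≈ 1.2 units.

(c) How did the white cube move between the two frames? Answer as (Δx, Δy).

(0.7, -2.3)

From the two frames, the white cube sits at roughly (7.3, 4.8) before and (8.0, 2.5) after.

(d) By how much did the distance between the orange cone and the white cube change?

-3.1

They were about 4.5 units apart before and 1.4 after — 3.1 units closer together.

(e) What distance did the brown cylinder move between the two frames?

1.0

From (4.9, 4.1) to (4.6, 5.1), the brown cylinder covered √(0.3² + 1.0²) ≈ 1.0 units.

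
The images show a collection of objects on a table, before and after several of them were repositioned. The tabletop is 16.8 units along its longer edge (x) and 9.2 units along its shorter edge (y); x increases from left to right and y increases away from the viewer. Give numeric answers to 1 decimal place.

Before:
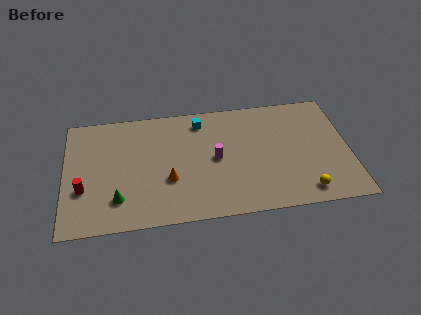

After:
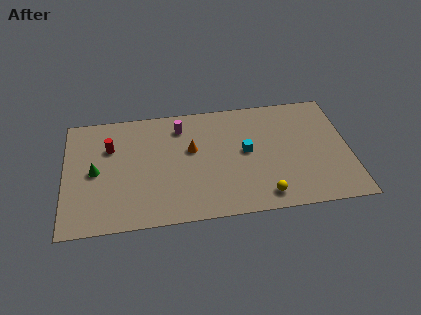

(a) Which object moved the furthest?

the cyan cube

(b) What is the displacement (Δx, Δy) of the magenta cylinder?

(-2.0, 2.8)

The magenta cylinder started near (8.9, 4.6) and ended near (6.9, 7.4).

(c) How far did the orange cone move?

2.6

The orange cone moved from about (6.1, 3.3) to (7.5, 5.5), a distance of √(1.4² + 2.2²) ≈ 2.6.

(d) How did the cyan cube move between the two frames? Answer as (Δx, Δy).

(2.6, -2.8)

The cyan cube was at about (8.1, 7.7) and moved to about (10.7, 4.9).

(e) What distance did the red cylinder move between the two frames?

3.5

The red cylinder was near (1.1, 3.2) before and (2.7, 6.3) after, so it travelled √(1.6² + 3.1²) ≈ 3.5 units.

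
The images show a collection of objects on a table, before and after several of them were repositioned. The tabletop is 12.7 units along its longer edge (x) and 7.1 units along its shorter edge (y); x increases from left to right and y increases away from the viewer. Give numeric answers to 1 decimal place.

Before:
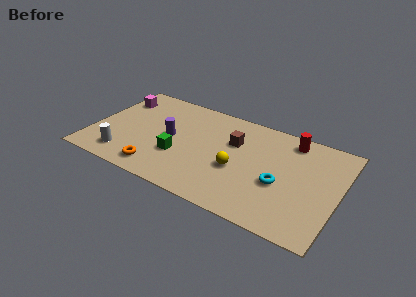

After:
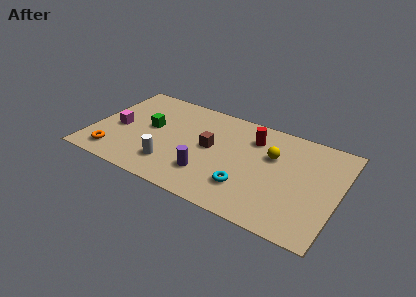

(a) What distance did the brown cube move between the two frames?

1.4

The brown cube moved from about (7.2, 4.7) to (6.1, 3.8), a distance of √(1.1² + 0.9²) ≈ 1.4.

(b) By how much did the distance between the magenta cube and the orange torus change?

-3.1

Before: roughly 5.1 units apart; after: 2.0. That's 3.1 units closer together.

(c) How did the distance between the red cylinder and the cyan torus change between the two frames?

+0.3

Before: roughly 3.2 units apart; after: 3.5. That's 0.3 units further apart.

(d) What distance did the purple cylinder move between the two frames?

2.8

The purple cylinder was near (4.0, 3.6) before and (6.2, 1.9) after, so it travelled √(2.2² + 1.7²) ≈ 2.8 units.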